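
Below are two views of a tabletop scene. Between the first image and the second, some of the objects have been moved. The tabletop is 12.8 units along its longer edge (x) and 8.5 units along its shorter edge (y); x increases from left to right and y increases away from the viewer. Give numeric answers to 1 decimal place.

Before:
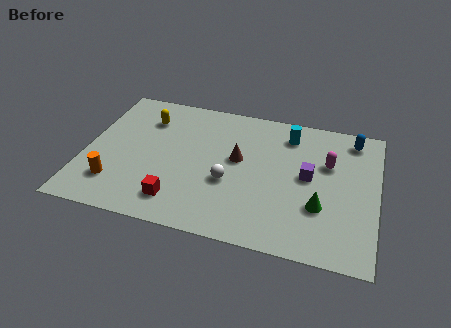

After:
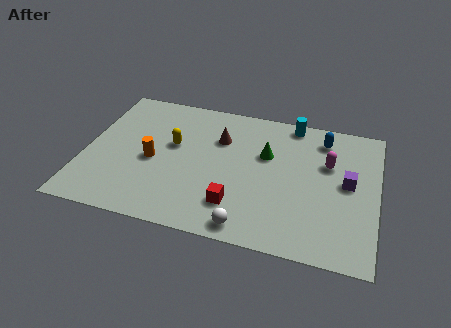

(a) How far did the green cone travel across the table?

3.6

The green cone moved from about (10.4, 2.8) to (7.9, 5.4), a distance of √(2.5² + 2.6²) ≈ 3.6.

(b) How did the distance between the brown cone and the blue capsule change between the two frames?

-0.9

Before: roughly 5.5 units apart; after: 4.6. That's 0.9 units closer together.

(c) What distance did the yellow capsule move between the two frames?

1.9

The yellow capsule moved from about (2.5, 6.4) to (3.8, 5.0), a distance of √(1.3² + 1.4²) ≈ 1.9.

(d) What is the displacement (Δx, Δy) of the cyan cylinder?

(0.1, 0.8)

The cyan cylinder started near (8.8, 6.9) and ended near (8.9, 7.7).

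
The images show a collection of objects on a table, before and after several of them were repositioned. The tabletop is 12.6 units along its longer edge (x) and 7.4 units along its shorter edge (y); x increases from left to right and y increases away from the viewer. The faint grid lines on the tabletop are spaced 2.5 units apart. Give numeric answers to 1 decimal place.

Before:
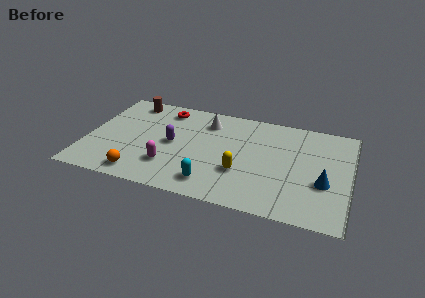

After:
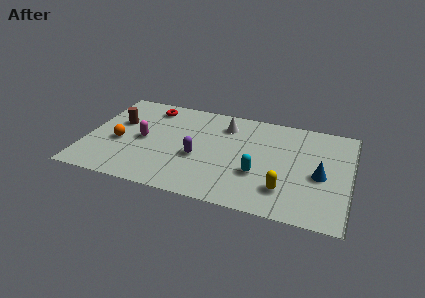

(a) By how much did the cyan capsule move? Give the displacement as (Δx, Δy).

(2.1, 1.3)

The cyan capsule was at about (6.2, 1.3) and moved to about (8.3, 2.6).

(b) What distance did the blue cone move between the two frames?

0.5

From (11.4, 2.8) to (11.2, 3.3), the blue cone covered √(0.2² + 0.5²) ≈ 0.5 units.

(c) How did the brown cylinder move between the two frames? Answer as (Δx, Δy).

(-0.4, -1.8)

From the two frames, the brown cylinder sits at roughly (1.8, 6.4) before and (1.4, 4.6) after.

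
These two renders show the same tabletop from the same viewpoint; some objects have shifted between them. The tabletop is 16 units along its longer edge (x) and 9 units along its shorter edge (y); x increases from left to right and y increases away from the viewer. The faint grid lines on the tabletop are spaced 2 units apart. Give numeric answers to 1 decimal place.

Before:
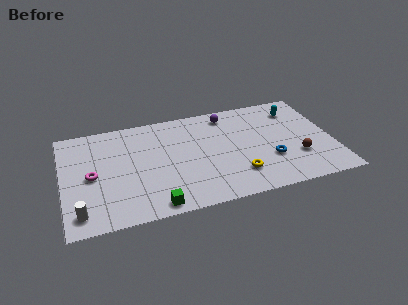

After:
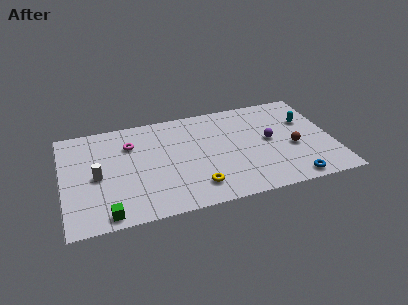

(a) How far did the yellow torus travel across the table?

2.5

The yellow torus moved from about (10.2, 2.2) to (7.7, 1.8), a distance of √(2.5² + 0.4²) ≈ 2.5.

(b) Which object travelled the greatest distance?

the purple sphere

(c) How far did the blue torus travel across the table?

2.4

The blue torus moved from about (12.2, 3.0) to (13.3, 0.9), a distance of √(1.1² + 2.1²) ≈ 2.4.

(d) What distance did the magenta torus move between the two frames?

3.3

The magenta torus moved from about (1.7, 4.3) to (4.1, 6.5), a distance of √(2.4² + 2.2²) ≈ 3.3.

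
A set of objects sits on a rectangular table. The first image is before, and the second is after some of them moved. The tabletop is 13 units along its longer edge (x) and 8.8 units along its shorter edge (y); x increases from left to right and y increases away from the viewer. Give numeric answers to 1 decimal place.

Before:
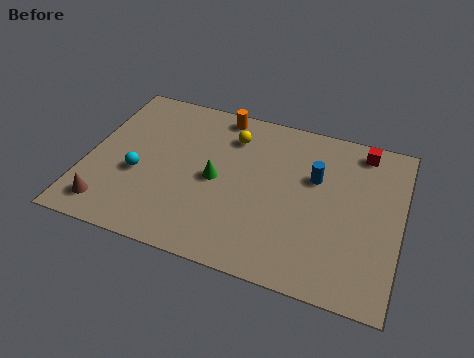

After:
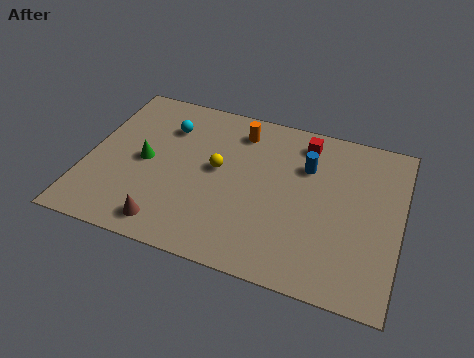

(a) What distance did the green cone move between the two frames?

3.0

From (5.4, 4.2) to (2.4, 4.3), the green cone covered √(3.0² + 0.1²) ≈ 3.0 units.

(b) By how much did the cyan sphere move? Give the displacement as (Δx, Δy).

(0.9, 3.0)

The cyan sphere started near (2.2, 3.5) and ended near (3.1, 6.5).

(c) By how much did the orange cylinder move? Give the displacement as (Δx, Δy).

(0.9, -0.7)

The orange cylinder was at about (5.2, 7.9) and moved to about (6.1, 7.2).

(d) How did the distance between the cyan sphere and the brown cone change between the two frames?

+3.0

Before: roughly 2.3 units apart; after: 5.3. That's 3.0 units further apart.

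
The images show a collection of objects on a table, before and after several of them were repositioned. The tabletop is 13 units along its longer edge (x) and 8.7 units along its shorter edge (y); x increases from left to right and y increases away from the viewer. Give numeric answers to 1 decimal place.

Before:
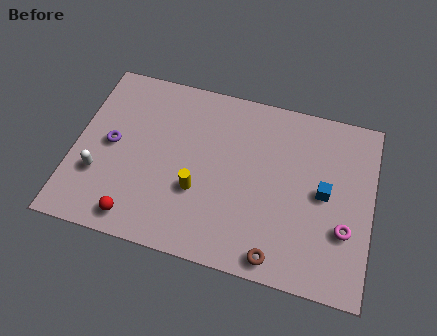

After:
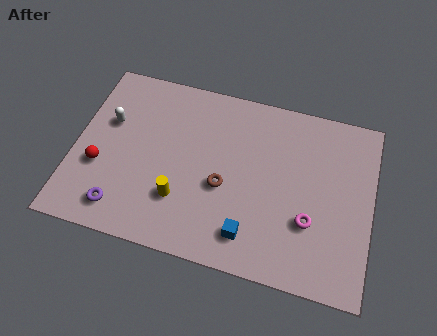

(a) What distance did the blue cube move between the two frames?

4.1

From (10.9, 4.4) to (7.9, 1.6), the blue cube covered √(3.0² + 2.8²) ≈ 4.1 units.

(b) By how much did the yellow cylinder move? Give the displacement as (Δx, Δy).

(-0.7, -0.6)

The yellow cylinder was at about (5.5, 3.1) and moved to about (4.8, 2.5).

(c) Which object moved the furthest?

the blue cube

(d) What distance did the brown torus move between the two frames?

3.7

The brown torus was near (9.1, 0.9) before and (6.6, 3.6) after, so it travelled √(2.5² + 2.7²) ≈ 3.7 units.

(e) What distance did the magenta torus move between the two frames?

1.5

From (11.9, 2.9) to (10.4, 2.9), the magenta torus covered √(1.5² + 0.0²) ≈ 1.5 units.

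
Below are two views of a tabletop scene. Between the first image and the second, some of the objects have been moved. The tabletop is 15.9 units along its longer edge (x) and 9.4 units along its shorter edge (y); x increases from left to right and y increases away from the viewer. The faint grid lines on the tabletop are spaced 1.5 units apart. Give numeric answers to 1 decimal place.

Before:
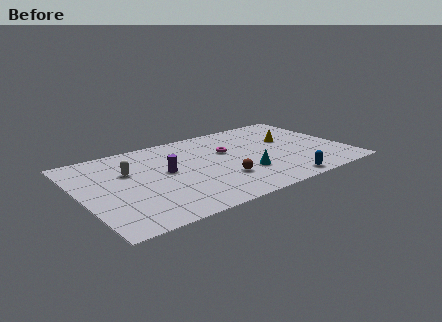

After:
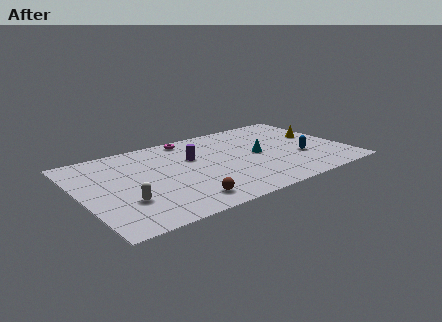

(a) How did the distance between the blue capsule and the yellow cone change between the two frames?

-2.3

Before: roughly 5.0 units apart; after: 2.7. That's 2.3 units closer together.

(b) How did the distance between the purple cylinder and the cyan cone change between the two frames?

-0.9

The distance was about 4.9 in the first image and 4.0 in the second, so they moved 0.9 units closer together.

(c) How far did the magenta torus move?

3.1

The magenta torus moved from about (9.0, 5.9) to (7.1, 8.4), a distance of √(1.9² + 2.5²) ≈ 3.1.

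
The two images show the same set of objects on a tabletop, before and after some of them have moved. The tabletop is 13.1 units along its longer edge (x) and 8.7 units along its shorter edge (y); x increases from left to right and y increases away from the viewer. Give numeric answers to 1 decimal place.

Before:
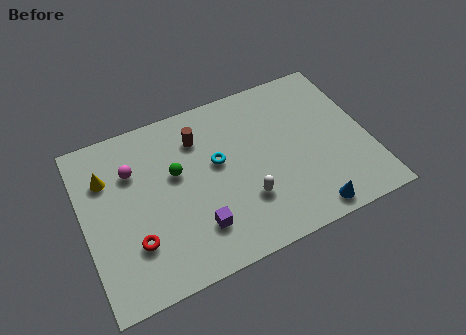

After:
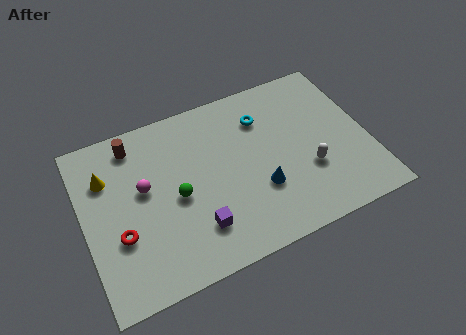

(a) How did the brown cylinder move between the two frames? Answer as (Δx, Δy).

(-2.9, 0.8)

The brown cylinder was at about (5.5, 6.6) and moved to about (2.6, 7.4).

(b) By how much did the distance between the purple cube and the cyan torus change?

+2.5

Before: roughly 3.2 units apart; after: 5.7. That's 2.5 units further apart.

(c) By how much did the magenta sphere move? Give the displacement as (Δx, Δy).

(0.4, -1.1)

The magenta sphere was at about (2.4, 6.1) and moved to about (2.8, 5.0).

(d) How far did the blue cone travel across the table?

2.8

The blue cone was near (9.9, 0.9) before and (7.9, 2.9) after, so it travelled √(2.0² + 2.0²) ≈ 2.8 units.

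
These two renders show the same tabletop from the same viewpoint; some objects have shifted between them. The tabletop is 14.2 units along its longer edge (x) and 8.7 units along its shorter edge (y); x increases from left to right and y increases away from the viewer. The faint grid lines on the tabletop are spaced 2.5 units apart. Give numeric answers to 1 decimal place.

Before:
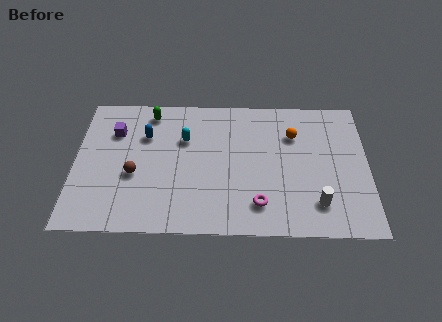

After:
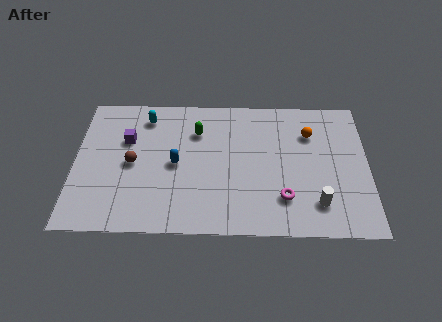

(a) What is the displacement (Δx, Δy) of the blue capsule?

(1.5, -1.8)

From the two frames, the blue capsule sits at roughly (3.4, 6.0) before and (4.9, 4.2) after.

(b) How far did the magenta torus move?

1.3

From (8.9, 1.8) to (10.1, 2.2), the magenta torus covered √(1.2² + 0.4²) ≈ 1.3 units.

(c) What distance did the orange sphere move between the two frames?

0.8

The orange sphere moved from about (10.6, 6.2) to (11.4, 6.3), a distance of √(0.8² + 0.1²) ≈ 0.8.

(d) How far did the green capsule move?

2.6

From (3.6, 7.5) to (5.9, 6.3), the green capsule covered √(2.3² + 1.2²) ≈ 2.6 units.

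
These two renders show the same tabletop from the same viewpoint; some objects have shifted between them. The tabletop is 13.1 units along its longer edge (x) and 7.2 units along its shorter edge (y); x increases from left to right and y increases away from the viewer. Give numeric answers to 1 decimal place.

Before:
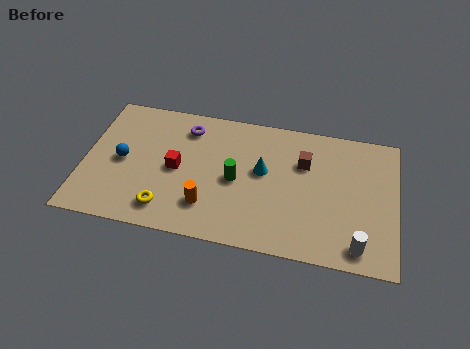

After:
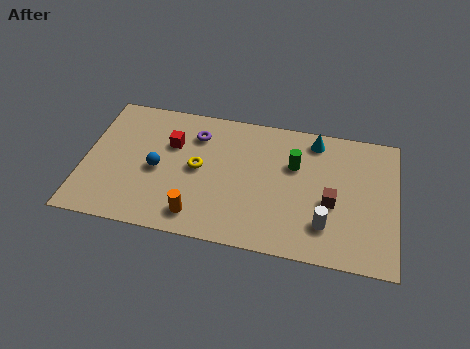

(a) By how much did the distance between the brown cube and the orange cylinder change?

+0.8

The distance was about 5.0 in the first image and 5.8 in the second, so they moved 0.8 units further apart.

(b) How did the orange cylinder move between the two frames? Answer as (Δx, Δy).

(-0.4, -0.6)

The orange cylinder started near (5.3, 1.8) and ended near (4.9, 1.2).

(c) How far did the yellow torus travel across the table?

2.7

The yellow torus moved from about (3.6, 1.3) to (4.8, 3.7), a distance of √(1.2² + 2.4²) ≈ 2.7.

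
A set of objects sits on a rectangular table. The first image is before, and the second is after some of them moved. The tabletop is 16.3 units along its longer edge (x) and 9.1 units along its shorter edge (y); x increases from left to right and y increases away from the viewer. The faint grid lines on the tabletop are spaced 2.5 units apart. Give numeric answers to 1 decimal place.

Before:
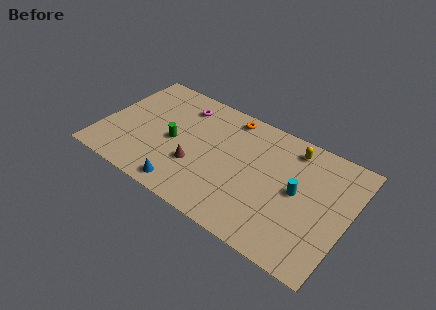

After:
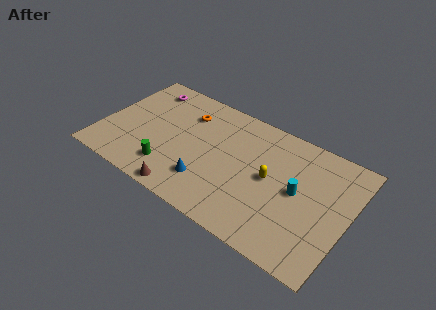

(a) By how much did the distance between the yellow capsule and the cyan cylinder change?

-1.3

Before: roughly 3.1 units apart; after: 1.8. That's 1.3 units closer together.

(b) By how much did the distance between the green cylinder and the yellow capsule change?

-1.3

Before: roughly 8.2 units apart; after: 6.9. That's 1.3 units closer together.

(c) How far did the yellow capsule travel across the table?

3.2

The yellow capsule moved from about (12.2, 7.7) to (11.2, 4.7), a distance of √(1.0² + 3.0²) ≈ 3.2.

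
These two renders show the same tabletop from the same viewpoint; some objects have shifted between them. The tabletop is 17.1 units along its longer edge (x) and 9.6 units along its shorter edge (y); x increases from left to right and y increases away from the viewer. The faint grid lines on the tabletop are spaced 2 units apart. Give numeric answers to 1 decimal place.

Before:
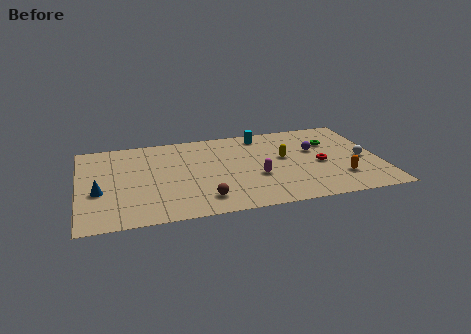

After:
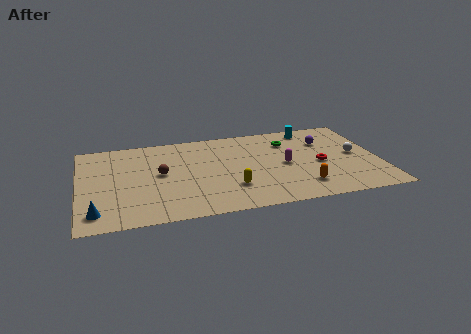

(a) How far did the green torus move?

2.5

From (14.5, 6.6) to (12.1, 7.2), the green torus covered √(2.4² + 0.6²) ≈ 2.5 units.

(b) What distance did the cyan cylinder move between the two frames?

2.9

The cyan cylinder moved from about (10.6, 8.3) to (13.5, 8.4), a distance of √(2.9² + 0.1²) ≈ 2.9.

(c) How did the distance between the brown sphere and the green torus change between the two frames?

-1.2

Before: roughly 9.0 units apart; after: 7.8. That's 1.2 units closer together.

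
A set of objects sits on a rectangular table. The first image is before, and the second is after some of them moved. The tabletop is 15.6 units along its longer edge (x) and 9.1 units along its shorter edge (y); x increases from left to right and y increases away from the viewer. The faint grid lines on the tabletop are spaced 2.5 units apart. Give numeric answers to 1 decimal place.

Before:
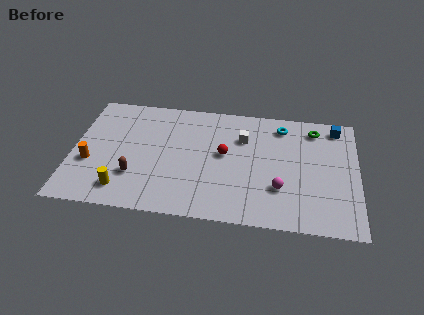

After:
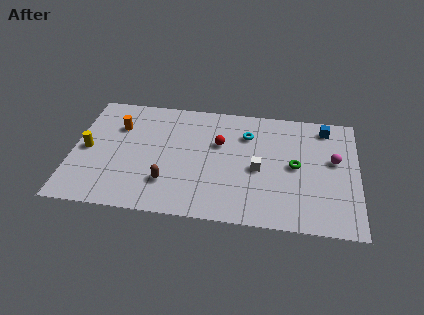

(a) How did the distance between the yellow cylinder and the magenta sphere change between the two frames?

+4.9

Before: roughly 8.6 units apart; after: 13.5. That's 4.9 units further apart.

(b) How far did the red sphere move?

0.9

The red sphere was near (8.3, 5.0) before and (8.0, 5.8) after, so it travelled √(0.3² + 0.8²) ≈ 0.9 units.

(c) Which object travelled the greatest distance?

the magenta sphere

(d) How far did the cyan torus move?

2.1

From (11.4, 7.6) to (9.5, 6.7), the cyan torus covered √(1.9² + 0.9²) ≈ 2.1 units.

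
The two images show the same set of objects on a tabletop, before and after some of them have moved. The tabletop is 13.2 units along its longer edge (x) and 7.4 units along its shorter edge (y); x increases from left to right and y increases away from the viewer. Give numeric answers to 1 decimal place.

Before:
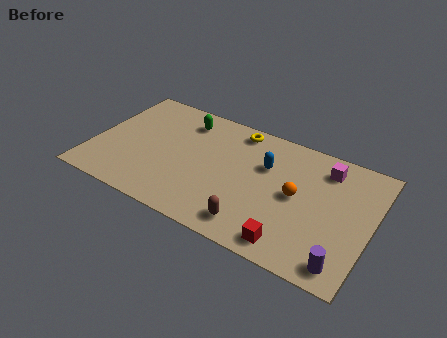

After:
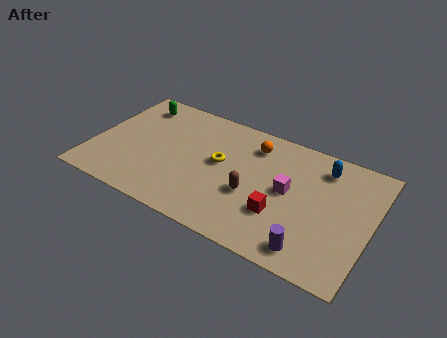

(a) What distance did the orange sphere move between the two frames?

3.1

From (9.7, 3.8) to (7.4, 5.9), the orange sphere covered √(2.3² + 2.1²) ≈ 3.1 units.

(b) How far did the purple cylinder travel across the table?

1.5

The purple cylinder moved from about (12.2, 1.0) to (10.7, 1.1), a distance of √(1.5² + 0.1²) ≈ 1.5.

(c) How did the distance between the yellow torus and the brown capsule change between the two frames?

-3.4

Before: roughly 5.5 units apart; after: 2.1. That's 3.4 units closer together.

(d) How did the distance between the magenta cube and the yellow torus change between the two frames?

-1.0

They were about 4.3 units apart before and 3.3 after — 1.0 units closer together.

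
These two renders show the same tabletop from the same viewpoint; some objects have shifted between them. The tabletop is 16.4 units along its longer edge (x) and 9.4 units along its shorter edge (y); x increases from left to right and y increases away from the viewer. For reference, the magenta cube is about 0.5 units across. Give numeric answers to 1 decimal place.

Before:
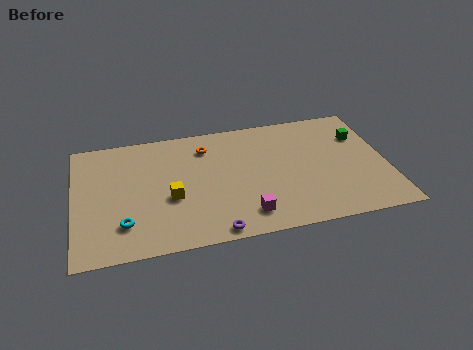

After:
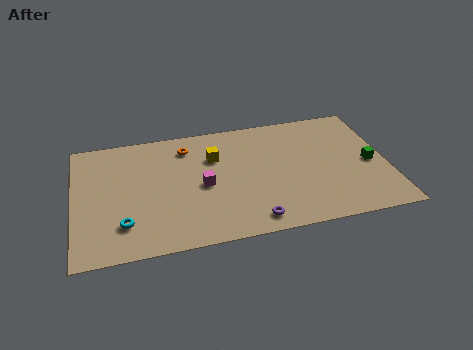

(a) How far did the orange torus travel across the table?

1.0

From (7.0, 7.4) to (6.0, 7.6), the orange torus covered √(1.0² + 0.2²) ≈ 1.0 units.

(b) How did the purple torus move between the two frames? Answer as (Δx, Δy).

(2.0, 0.4)

The purple torus started near (7.1, 0.8) and ended near (9.1, 1.2).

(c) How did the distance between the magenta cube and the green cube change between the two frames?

+0.7

Before: roughly 8.1 units apart; after: 8.8. That's 0.7 units further apart.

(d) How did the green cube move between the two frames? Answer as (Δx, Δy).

(0.3, -2.3)

From the two frames, the green cube sits at roughly (15.2, 6.6) before and (15.5, 4.3) after.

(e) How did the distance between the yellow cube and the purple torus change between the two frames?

+1.9

Before: roughly 3.7 units apart; after: 5.6. That's 1.9 units further apart.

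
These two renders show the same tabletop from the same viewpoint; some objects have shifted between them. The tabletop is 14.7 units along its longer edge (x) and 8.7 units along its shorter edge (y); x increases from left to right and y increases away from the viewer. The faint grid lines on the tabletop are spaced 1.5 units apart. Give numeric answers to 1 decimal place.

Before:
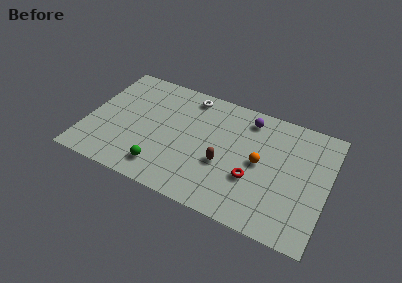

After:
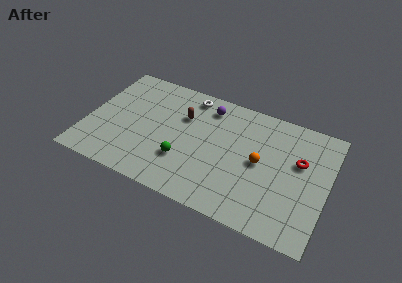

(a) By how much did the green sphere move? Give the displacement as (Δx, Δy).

(1.2, 1.1)

From the two frames, the green sphere sits at roughly (4.9, 1.6) before and (6.1, 2.7) after.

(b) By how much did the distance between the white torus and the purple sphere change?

-2.4

The distance was about 3.7 in the first image and 1.3 in the second, so they moved 2.4 units closer together.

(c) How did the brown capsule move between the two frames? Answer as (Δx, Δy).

(-2.8, 2.5)

The brown capsule was at about (8.5, 3.4) and moved to about (5.7, 5.9).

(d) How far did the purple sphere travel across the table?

2.5

The purple sphere was near (9.6, 7.3) before and (7.1, 7.2) after, so it travelled √(2.5² + 0.1²) ≈ 2.5 units.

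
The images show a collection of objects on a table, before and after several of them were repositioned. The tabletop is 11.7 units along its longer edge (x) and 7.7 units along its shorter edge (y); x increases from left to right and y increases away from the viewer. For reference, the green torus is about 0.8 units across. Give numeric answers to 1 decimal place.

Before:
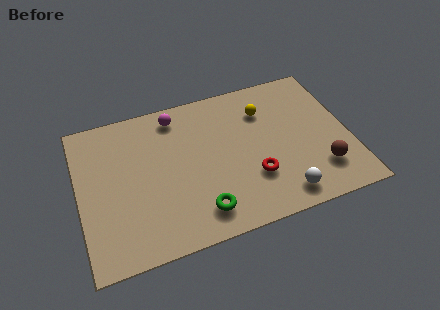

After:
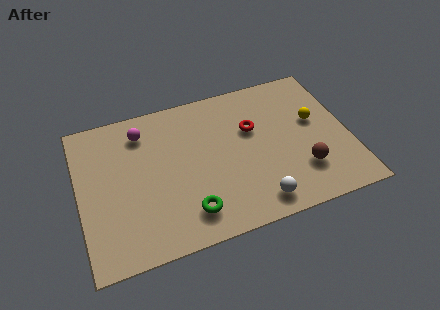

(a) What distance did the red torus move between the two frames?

2.5

The red torus was near (7.4, 2.4) before and (7.6, 4.9) after, so it travelled √(0.2² + 2.5²) ≈ 2.5 units.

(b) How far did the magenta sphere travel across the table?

1.6

From (4.4, 6.6) to (2.9, 6.2), the magenta sphere covered √(1.5² + 0.4²) ≈ 1.6 units.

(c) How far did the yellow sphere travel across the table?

2.4

From (8.2, 5.7) to (10.3, 4.5), the yellow sphere covered √(2.1² + 1.2²) ≈ 2.4 units.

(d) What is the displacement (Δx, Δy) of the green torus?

(-0.5, 0.1)

The green torus was at about (5.0, 1.4) and moved to about (4.5, 1.5).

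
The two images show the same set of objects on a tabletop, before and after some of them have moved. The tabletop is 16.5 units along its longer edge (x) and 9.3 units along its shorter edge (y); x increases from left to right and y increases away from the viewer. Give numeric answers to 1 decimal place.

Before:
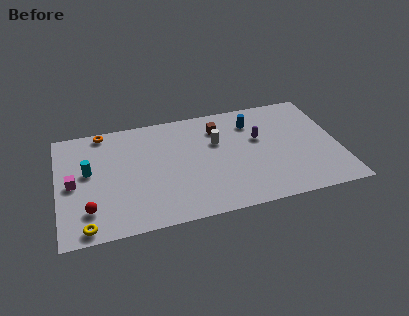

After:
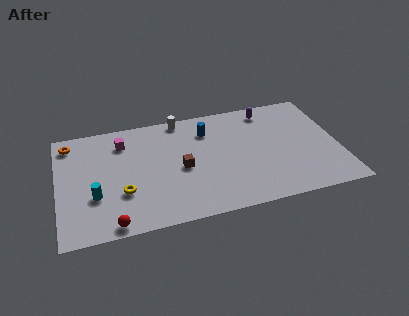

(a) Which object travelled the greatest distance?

the magenta cube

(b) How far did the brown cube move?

3.8

From (9.6, 7.2) to (7.2, 4.3), the brown cube covered √(2.4² + 2.9²) ≈ 3.8 units.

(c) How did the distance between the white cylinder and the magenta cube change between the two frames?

-4.9

The distance was about 8.6 in the first image and 3.7 in the second, so they moved 4.9 units closer together.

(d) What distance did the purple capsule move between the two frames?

2.4

The purple capsule moved from about (11.9, 5.7) to (12.6, 8.0), a distance of √(0.7² + 2.3²) ≈ 2.4.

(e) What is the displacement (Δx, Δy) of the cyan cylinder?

(0.3, -2.1)

The cyan cylinder was at about (1.8, 5.3) and moved to about (2.1, 3.2).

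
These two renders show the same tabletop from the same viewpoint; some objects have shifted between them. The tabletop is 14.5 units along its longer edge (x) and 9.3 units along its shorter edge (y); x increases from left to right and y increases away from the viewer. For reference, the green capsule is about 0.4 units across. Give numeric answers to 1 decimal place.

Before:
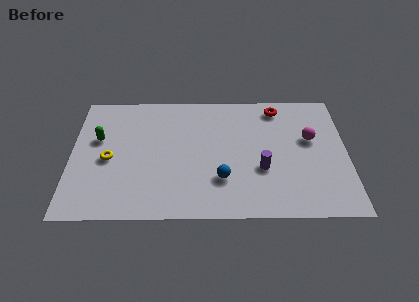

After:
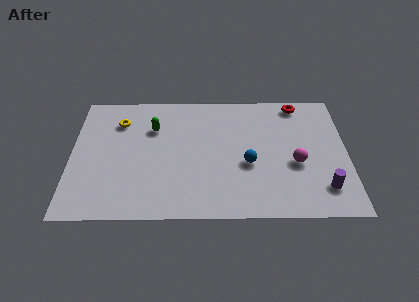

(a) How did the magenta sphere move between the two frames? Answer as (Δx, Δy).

(-0.8, -1.8)

The magenta sphere was at about (12.6, 5.6) and moved to about (11.8, 3.8).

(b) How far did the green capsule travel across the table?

3.0

The green capsule was near (1.4, 5.7) before and (4.3, 6.5) after, so it travelled √(2.9² + 0.8²) ≈ 3.0 units.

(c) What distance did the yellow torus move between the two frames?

2.8

From (2.0, 4.2) to (2.5, 7.0), the yellow torus covered √(0.5² + 2.8²) ≈ 2.8 units.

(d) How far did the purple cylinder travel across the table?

3.5

The purple cylinder was near (10.0, 3.4) before and (13.2, 2.0) after, so it travelled √(3.2² + 1.4²) ≈ 3.5 units.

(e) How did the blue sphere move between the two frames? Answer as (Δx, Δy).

(1.4, 1.1)

From the two frames, the blue sphere sits at roughly (7.9, 2.7) before and (9.3, 3.8) after.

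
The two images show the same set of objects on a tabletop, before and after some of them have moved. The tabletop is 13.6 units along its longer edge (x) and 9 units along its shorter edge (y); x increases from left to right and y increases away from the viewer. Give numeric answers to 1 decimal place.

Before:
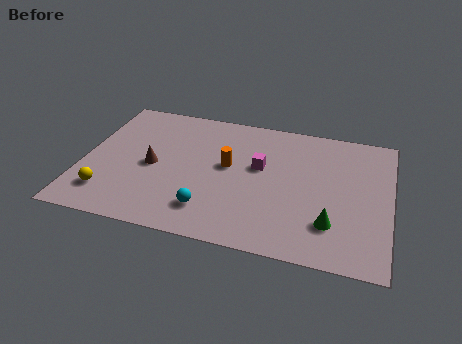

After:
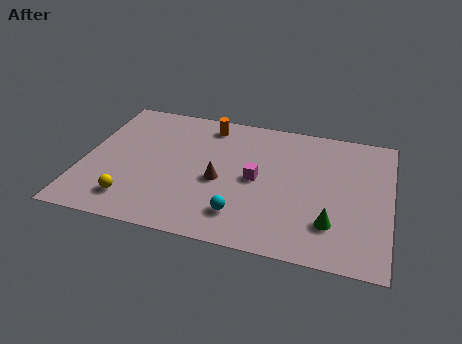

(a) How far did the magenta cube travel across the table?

0.9

The magenta cube moved from about (7.8, 5.3) to (7.7, 4.4), a distance of √(0.1² + 0.9²) ≈ 0.9.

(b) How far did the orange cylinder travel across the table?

2.9

The orange cylinder moved from about (6.4, 5.0) to (5.3, 7.7), a distance of √(1.1² + 2.7²) ≈ 2.9.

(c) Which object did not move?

the green cone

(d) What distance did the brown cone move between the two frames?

3.0

The brown cone moved from about (3.1, 4.2) to (6.1, 3.9), a distance of √(3.0² + 0.3²) ≈ 3.0.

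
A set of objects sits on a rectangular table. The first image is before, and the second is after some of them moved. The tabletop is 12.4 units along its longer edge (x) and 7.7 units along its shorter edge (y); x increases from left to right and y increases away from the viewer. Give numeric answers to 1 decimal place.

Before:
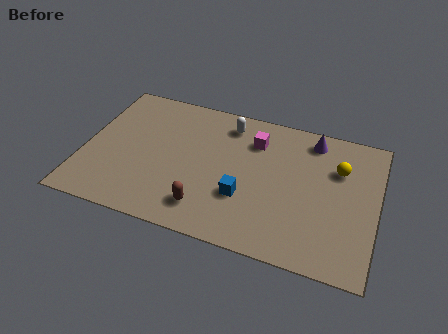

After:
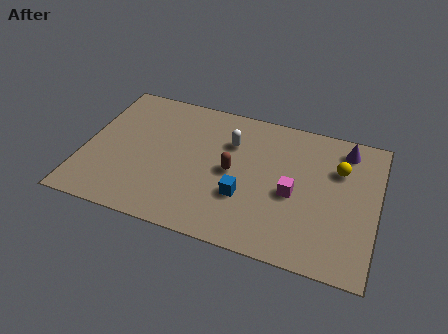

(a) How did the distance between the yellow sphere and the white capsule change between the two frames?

-0.3

Before: roughly 4.9 units apart; after: 4.6. That's 0.3 units closer together.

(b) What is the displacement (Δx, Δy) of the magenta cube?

(1.8, -2.4)

From the two frames, the magenta cube sits at roughly (7.1, 5.8) before and (8.9, 3.4) after.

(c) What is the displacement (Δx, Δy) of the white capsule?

(0.2, -1.0)

The white capsule started near (5.9, 6.4) and ended near (6.1, 5.4).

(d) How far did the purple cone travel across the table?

1.4

From (9.5, 6.6) to (10.9, 6.5), the purple cone covered √(1.4² + 0.1²) ≈ 1.4 units.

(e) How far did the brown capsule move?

2.5

The brown capsule moved from about (5.4, 1.5) to (6.3, 3.8), a distance of √(0.9² + 2.3²) ≈ 2.5.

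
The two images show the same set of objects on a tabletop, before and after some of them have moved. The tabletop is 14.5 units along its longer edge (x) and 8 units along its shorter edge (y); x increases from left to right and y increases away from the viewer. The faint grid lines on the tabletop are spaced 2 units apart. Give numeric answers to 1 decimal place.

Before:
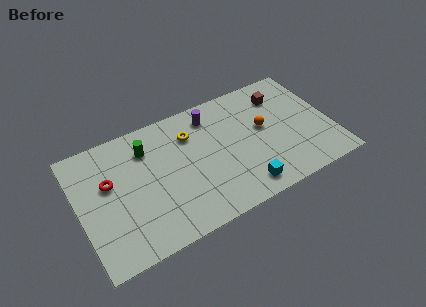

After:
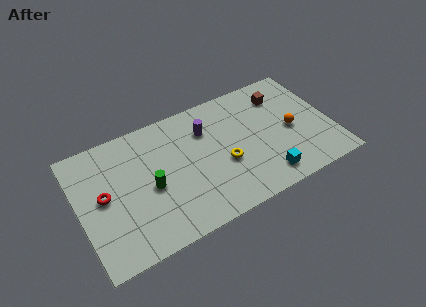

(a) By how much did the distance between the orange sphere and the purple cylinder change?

+1.6

They were about 3.5 units apart before and 5.1 after — 1.6 units further apart.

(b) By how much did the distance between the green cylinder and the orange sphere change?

+1.4

The distance was about 6.8 in the first image and 8.2 in the second, so they moved 1.4 units further apart.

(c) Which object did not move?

the brown cube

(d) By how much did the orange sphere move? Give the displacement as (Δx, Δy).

(1.5, -0.8)

From the two frames, the orange sphere sits at roughly (10.7, 4.5) before and (12.2, 3.7) after.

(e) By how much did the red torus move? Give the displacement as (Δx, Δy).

(-0.4, -0.7)

From the two frames, the red torus sits at roughly (1.8, 4.9) before and (1.4, 4.2) after.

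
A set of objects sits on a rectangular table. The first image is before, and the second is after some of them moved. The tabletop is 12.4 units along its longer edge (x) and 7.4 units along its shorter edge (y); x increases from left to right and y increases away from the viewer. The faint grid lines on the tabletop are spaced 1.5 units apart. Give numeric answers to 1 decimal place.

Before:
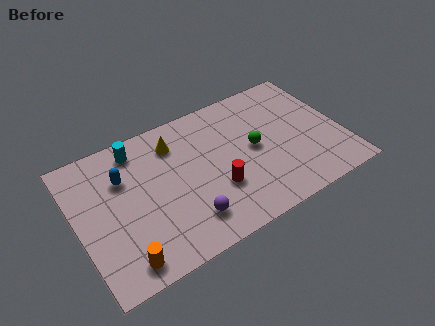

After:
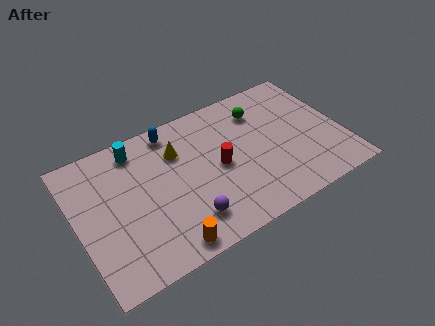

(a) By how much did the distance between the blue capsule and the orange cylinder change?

+1.7

The distance was about 4.1 in the first image and 5.8 in the second, so they moved 1.7 units further apart.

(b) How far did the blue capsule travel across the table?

2.9

From (2.3, 5.1) to (4.8, 6.5), the blue capsule covered √(2.5² + 1.4²) ≈ 2.9 units.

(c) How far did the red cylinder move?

1.1

The red cylinder moved from about (6.3, 2.5) to (6.6, 3.6), a distance of √(0.3² + 1.1²) ≈ 1.1.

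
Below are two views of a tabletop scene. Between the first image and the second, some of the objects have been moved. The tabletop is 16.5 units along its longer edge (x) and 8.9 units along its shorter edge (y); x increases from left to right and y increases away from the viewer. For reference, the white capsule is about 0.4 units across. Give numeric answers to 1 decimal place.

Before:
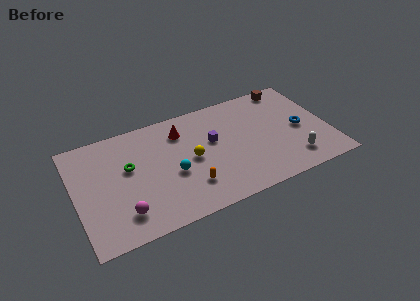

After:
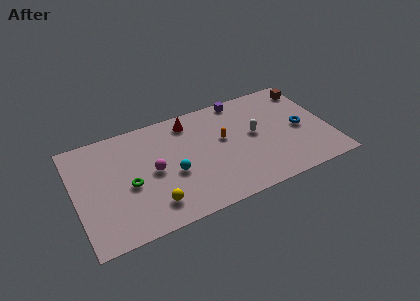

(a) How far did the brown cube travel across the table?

1.4

From (14.4, 8.0) to (15.7, 7.4), the brown cube covered √(1.3² + 0.6²) ≈ 1.4 units.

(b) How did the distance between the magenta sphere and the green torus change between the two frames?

-1.8

The distance was about 3.5 in the first image and 1.7 in the second, so they moved 1.8 units closer together.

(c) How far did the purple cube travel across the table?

3.6

The purple cube was near (9.0, 5.3) before and (11.2, 8.1) after, so it travelled √(2.2² + 2.8²) ≈ 3.6 units.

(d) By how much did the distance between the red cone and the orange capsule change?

-1.6

They were about 4.6 units apart before and 3.0 after — 1.6 units closer together.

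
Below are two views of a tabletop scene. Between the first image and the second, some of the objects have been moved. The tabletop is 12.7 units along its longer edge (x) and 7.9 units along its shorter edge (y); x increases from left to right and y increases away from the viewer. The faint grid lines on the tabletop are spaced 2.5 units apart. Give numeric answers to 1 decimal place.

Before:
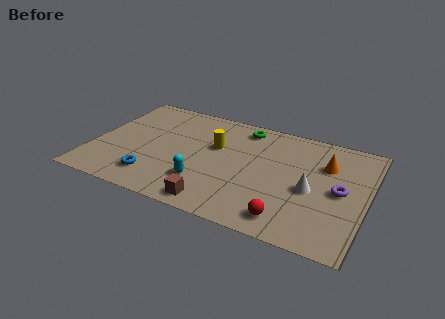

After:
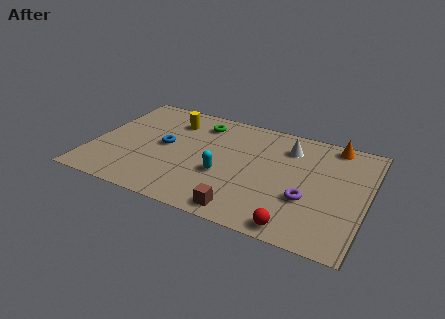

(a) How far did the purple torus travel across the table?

1.8

The purple torus was near (11.5, 3.9) before and (10.1, 2.8) after, so it travelled √(1.4² + 1.1²) ≈ 1.8 units.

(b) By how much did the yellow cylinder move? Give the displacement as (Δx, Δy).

(-2.2, 1.2)

The yellow cylinder started near (5.6, 4.9) and ended near (3.4, 6.1).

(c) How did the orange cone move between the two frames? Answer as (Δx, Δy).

(0.2, 1.6)

The orange cone started near (10.7, 5.5) and ended near (10.9, 7.1).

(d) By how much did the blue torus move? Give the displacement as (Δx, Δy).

(0.2, 2.5)

The blue torus started near (3.1, 1.6) and ended near (3.3, 4.1).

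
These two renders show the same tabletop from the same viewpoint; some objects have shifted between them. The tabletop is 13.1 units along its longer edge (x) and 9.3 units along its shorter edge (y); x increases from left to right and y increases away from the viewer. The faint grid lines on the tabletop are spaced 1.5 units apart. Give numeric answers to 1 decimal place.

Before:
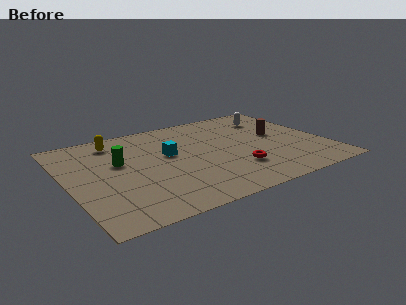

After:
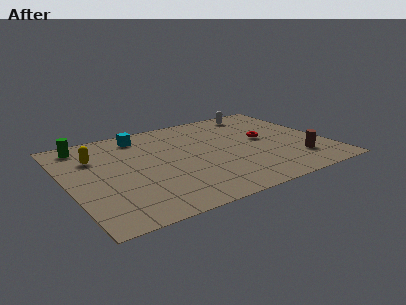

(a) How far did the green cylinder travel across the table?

2.9

The green cylinder was near (2.7, 5.6) before and (1.2, 8.1) after, so it travelled √(1.5² + 2.5²) ≈ 2.9 units.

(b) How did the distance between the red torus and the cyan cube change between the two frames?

+2.6

Before: roughly 4.1 units apart; after: 6.7. That's 2.6 units further apart.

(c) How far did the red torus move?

3.1

The red torus moved from about (8.2, 2.6) to (10.1, 5.0), a distance of √(1.9² + 2.4²) ≈ 3.1.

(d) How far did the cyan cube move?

2.7

The cyan cube was near (5.2, 5.4) before and (4.1, 7.9) after, so it travelled √(1.1² + 2.5²) ≈ 2.7 units.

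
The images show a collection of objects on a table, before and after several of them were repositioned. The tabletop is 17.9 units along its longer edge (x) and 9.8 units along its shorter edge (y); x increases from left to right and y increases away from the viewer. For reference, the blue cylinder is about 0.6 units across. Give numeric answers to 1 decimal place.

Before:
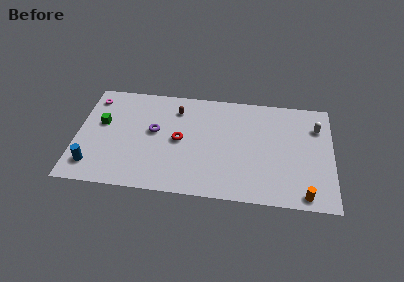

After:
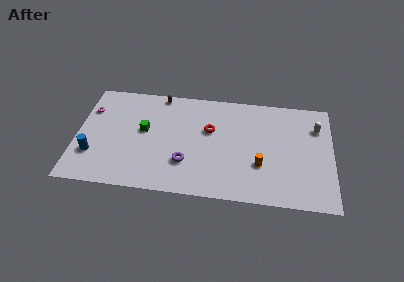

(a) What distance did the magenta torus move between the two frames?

1.1

The magenta torus moved from about (1.0, 8.1) to (0.8, 7.0), a distance of √(0.2² + 1.1²) ≈ 1.1.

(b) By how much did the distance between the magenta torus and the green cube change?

+1.8

Before: roughly 2.4 units apart; after: 4.2. That's 1.8 units further apart.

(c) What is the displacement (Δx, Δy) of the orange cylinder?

(-3.1, 2.3)

The orange cylinder started near (16.0, 1.0) and ended near (12.9, 3.3).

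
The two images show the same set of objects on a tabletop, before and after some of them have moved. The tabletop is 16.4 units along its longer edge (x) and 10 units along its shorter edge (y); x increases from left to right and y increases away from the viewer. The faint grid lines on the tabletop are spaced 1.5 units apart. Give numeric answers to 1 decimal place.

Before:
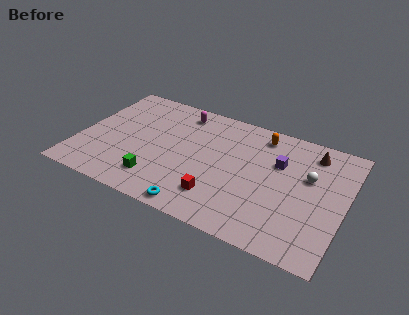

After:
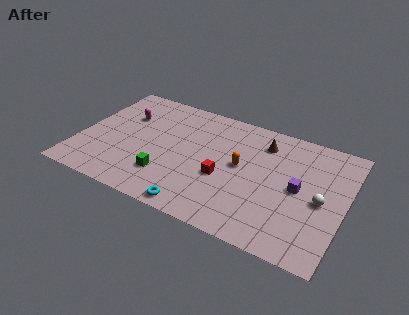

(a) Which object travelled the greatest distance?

the magenta capsule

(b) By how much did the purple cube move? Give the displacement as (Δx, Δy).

(1.4, -1.6)

The purple cube started near (12.2, 6.6) and ended near (13.6, 5.0).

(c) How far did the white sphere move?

1.8

The white sphere was near (14.1, 6.2) before and (15.0, 4.6) after, so it travelled √(0.9² + 1.6²) ≈ 1.8 units.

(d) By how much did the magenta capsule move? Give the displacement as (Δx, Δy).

(-3.3, -1.7)

From the two frames, the magenta capsule sits at roughly (5.8, 8.5) before and (2.5, 6.8) after.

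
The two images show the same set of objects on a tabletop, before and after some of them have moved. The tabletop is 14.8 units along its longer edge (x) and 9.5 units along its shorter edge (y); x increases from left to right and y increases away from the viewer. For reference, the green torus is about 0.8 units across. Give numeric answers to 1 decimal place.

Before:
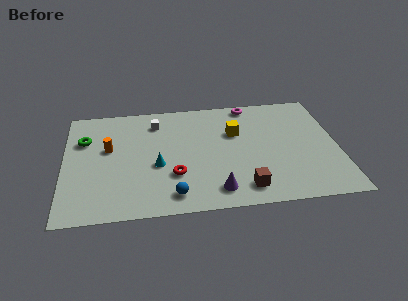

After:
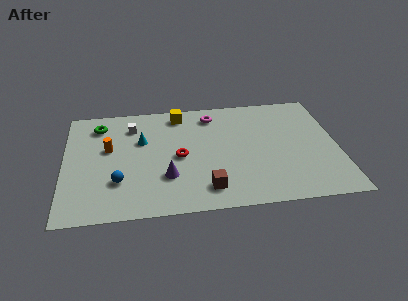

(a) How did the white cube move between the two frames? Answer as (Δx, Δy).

(-1.3, -0.2)

From the two frames, the white cube sits at roughly (5.0, 7.6) before and (3.7, 7.4) after.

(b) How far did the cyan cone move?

2.3

The cyan cone moved from about (5.0, 3.9) to (4.2, 6.1), a distance of √(0.8² + 2.2²) ≈ 2.3.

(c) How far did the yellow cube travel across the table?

3.6

The yellow cube moved from about (9.3, 6.2) to (6.3, 8.2), a distance of √(3.0² + 2.0²) ≈ 3.6.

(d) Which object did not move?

the orange cylinder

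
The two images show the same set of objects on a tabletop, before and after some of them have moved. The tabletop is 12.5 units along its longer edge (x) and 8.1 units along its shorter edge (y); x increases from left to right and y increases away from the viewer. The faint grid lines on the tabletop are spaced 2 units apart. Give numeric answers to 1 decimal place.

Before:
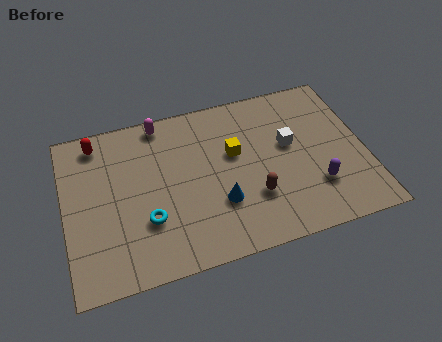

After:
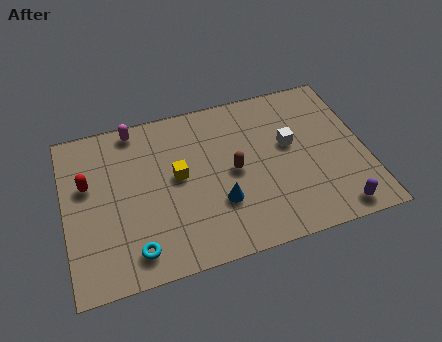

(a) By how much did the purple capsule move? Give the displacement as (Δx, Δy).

(0.7, -1.4)

From the two frames, the purple capsule sits at roughly (10.3, 2.3) before and (11.0, 0.9) after.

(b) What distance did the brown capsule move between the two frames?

1.7

From (7.7, 2.5) to (7.0, 4.0), the brown capsule covered √(0.7² + 1.5²) ≈ 1.7 units.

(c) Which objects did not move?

the blue cone and the white cube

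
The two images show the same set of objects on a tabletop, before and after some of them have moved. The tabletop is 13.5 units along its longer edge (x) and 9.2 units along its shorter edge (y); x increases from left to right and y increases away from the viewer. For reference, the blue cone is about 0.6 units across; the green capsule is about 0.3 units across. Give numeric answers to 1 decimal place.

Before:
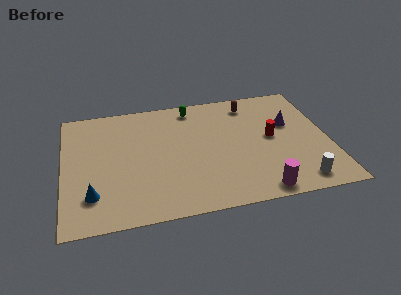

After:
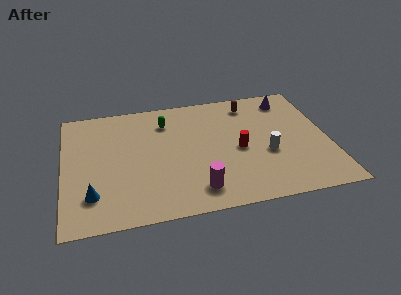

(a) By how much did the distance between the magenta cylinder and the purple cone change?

+2.8

The distance was about 5.2 in the first image and 8.0 in the second, so they moved 2.8 units further apart.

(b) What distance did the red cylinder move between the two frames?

1.8

From (10.6, 4.8) to (8.9, 4.2), the red cylinder covered √(1.7² + 0.6²) ≈ 1.8 units.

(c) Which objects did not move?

the blue cone and the brown capsule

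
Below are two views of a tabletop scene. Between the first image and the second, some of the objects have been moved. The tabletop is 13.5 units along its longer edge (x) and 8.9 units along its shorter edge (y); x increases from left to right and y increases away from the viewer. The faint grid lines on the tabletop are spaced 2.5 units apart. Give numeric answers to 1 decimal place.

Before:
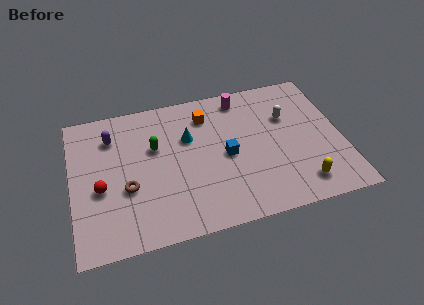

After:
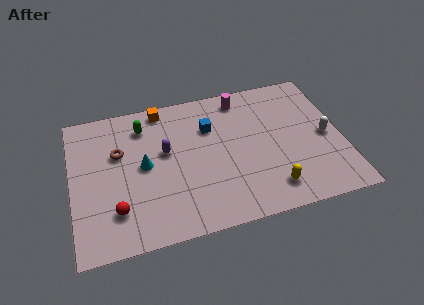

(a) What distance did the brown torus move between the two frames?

2.3

The brown torus moved from about (2.7, 3.4) to (2.4, 5.7), a distance of √(0.3² + 2.3²) ≈ 2.3.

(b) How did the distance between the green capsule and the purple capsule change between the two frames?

-0.3

The distance was about 2.4 in the first image and 2.1 in the second, so they moved 0.3 units closer together.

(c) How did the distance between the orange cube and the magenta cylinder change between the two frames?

+2.1

Before: roughly 1.9 units apart; after: 4.0. That's 2.1 units further apart.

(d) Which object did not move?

the magenta cylinder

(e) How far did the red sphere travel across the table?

1.7

The red sphere moved from about (1.4, 3.7) to (2.1, 2.2), a distance of √(0.7² + 1.5²) ≈ 1.7.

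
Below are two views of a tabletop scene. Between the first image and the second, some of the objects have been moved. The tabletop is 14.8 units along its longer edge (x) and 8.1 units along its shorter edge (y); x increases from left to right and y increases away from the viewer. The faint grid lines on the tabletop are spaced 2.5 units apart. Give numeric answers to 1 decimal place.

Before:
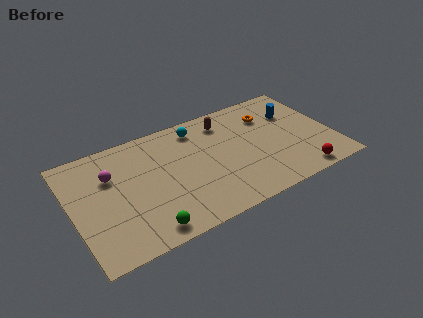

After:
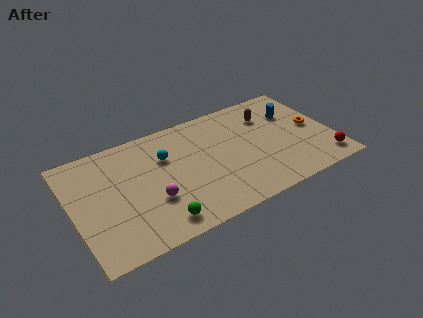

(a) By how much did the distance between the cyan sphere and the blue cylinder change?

+1.9

The distance was about 5.6 in the first image and 7.5 in the second, so they moved 1.9 units further apart.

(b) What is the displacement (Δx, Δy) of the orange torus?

(2.3, -1.9)

The orange torus started near (11.5, 6.0) and ended near (13.8, 4.1).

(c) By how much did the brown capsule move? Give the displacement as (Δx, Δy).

(2.5, -0.6)

From the two frames, the brown capsule sits at roughly (9.0, 6.6) before and (11.5, 6.0) after.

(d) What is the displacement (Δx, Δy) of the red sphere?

(1.5, 0.4)

From the two frames, the red sphere sits at roughly (12.5, 0.9) before and (14.0, 1.3) after.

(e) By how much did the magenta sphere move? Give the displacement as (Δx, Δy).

(2.0, -2.7)

The magenta sphere was at about (2.3, 5.5) and moved to about (4.3, 2.8).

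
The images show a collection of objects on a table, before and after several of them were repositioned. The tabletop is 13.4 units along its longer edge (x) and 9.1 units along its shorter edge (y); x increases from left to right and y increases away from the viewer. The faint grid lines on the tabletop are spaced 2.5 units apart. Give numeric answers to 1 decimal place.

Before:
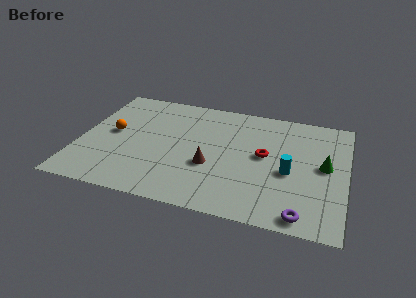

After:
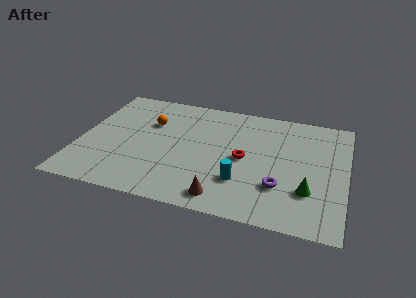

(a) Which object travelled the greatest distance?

the cyan cylinder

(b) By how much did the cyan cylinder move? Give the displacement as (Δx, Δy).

(-2.3, -1.3)

The cyan cylinder started near (10.6, 3.9) and ended near (8.3, 2.6).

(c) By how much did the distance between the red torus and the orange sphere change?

-2.5

They were about 7.7 units apart before and 5.2 after — 2.5 units closer together.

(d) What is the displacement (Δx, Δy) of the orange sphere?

(1.8, 1.3)

From the two frames, the orange sphere sits at roughly (1.6, 4.8) before and (3.4, 6.1) after.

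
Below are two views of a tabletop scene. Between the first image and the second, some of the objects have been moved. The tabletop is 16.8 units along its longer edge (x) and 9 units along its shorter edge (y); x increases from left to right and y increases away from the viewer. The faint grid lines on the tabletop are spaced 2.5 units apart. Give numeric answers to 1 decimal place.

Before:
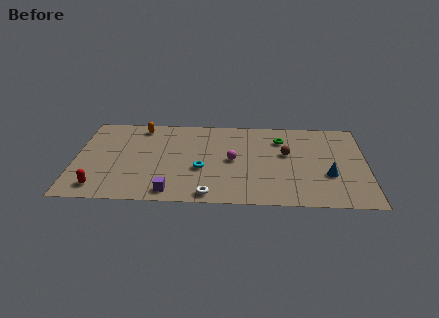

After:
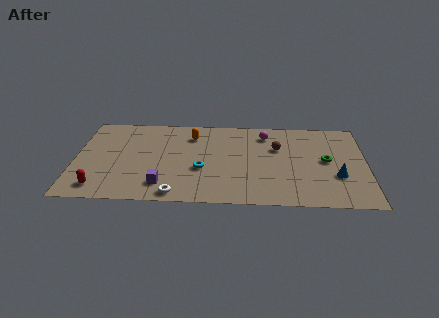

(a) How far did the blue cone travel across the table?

0.5

The blue cone was near (14.6, 3.2) before and (15.1, 3.1) after, so it travelled √(0.5² + 0.1²) ≈ 0.5 units.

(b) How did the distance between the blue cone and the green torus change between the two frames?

-2.8

They were about 4.5 units apart before and 1.7 after — 2.8 units closer together.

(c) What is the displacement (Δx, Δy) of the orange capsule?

(3.0, -0.8)

The orange capsule was at about (3.7, 7.8) and moved to about (6.7, 7.0).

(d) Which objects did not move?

the cyan torus and the red capsule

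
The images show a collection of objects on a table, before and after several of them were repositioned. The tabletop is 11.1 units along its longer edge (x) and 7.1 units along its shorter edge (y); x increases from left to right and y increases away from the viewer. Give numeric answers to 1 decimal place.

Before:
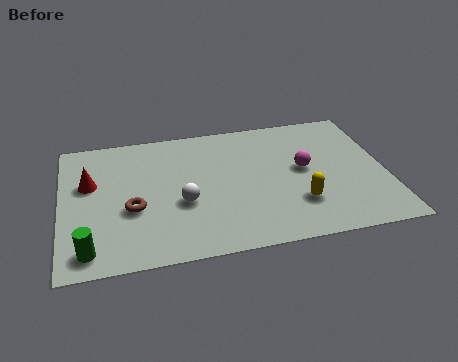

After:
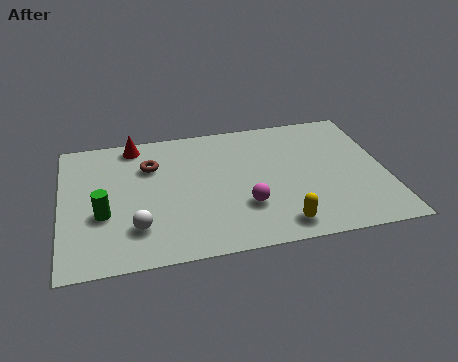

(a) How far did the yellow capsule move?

1.2

The yellow capsule moved from about (8.0, 2.0) to (7.3, 1.0), a distance of √(0.7² + 1.0²) ≈ 1.2.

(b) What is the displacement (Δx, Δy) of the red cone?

(1.6, 1.9)

The red cone started near (1.0, 4.4) and ended near (2.6, 6.3).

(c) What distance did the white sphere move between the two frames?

1.9

The white sphere moved from about (4.1, 2.8) to (2.5, 1.8), a distance of √(1.6² + 1.0²) ≈ 1.9.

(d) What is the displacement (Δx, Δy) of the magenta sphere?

(-2.1, -1.6)

The magenta sphere started near (8.3, 3.8) and ended near (6.2, 2.2).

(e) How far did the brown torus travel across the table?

2.3

From (2.4, 2.8) to (3.1, 5.0), the brown torus covered √(0.7² + 2.2²) ≈ 2.3 units.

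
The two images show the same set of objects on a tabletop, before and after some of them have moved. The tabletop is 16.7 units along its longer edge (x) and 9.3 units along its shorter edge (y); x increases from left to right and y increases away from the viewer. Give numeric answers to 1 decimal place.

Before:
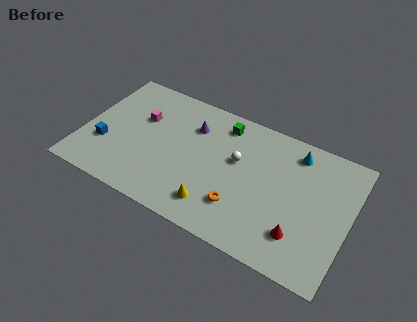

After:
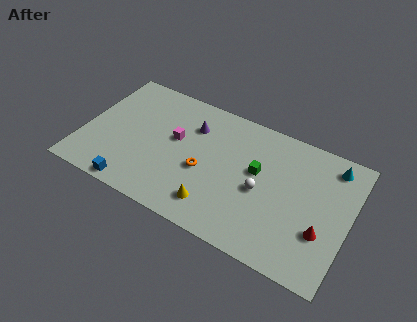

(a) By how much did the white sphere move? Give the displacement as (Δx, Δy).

(1.7, -1.4)

The white sphere started near (9.6, 5.6) and ended near (11.3, 4.2).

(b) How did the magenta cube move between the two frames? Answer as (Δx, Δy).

(2.3, -0.6)

The magenta cube started near (3.4, 6.0) and ended near (5.7, 5.4).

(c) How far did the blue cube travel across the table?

3.2

The blue cube was near (1.5, 3.1) before and (3.7, 0.8) after, so it travelled √(2.2² + 2.3²) ≈ 3.2 units.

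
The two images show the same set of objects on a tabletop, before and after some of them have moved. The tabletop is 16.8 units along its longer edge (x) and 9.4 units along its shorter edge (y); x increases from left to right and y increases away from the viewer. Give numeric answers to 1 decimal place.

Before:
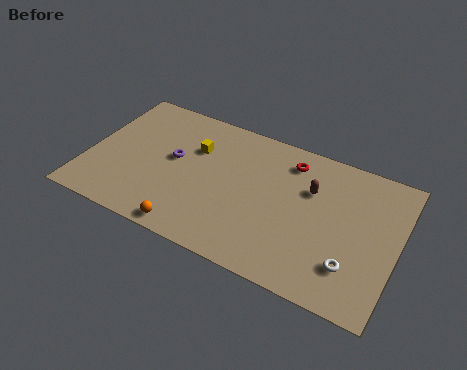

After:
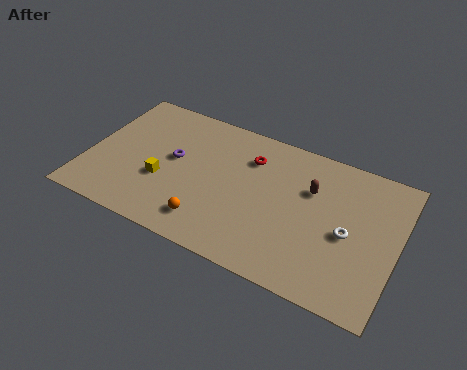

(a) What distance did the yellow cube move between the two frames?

3.2

The yellow cube was near (5.6, 6.4) before and (4.2, 3.5) after, so it travelled √(1.4² + 2.9²) ≈ 3.2 units.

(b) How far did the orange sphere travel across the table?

1.3

The orange sphere was near (6.1, 0.9) before and (7.0, 1.8) after, so it travelled √(0.9² + 0.9²) ≈ 1.3 units.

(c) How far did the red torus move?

2.2

The red torus moved from about (10.7, 7.7) to (8.6, 7.0), a distance of √(2.1² + 0.7²) ≈ 2.2.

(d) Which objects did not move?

the brown capsule and the purple torus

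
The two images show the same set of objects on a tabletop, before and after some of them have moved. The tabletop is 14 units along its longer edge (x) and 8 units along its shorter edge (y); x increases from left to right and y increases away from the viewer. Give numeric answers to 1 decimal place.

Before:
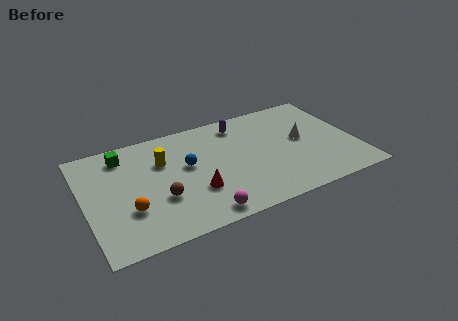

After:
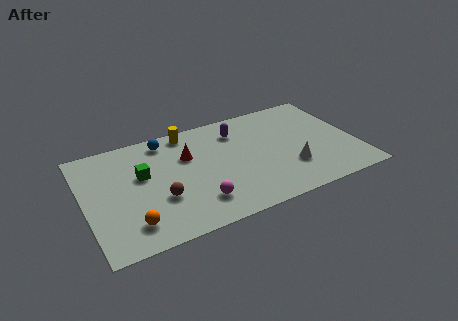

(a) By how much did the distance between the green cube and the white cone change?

-1.6

They were about 9.4 units apart before and 7.8 after — 1.6 units closer together.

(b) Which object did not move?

the brown sphere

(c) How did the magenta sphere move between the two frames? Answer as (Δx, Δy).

(-0.1, 0.9)

The magenta sphere was at about (5.6, 0.9) and moved to about (5.5, 1.8).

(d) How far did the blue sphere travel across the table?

2.5

The blue sphere was near (5.3, 4.6) before and (4.4, 6.9) after, so it travelled √(0.9² + 2.3²) ≈ 2.5 units.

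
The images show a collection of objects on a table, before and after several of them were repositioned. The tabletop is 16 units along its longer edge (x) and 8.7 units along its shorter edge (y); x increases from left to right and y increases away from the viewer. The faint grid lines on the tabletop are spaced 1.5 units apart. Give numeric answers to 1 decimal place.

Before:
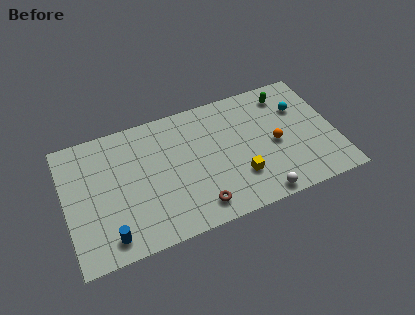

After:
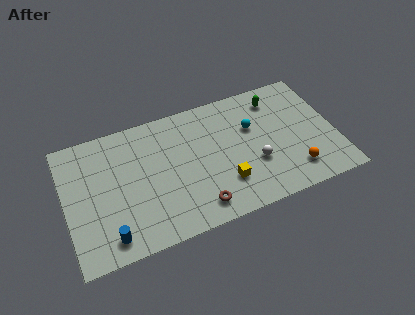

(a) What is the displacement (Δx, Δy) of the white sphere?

(0.0, 2.3)

The white sphere was at about (11.1, 0.8) and moved to about (11.1, 3.1).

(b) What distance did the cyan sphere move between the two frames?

2.9

The cyan sphere moved from about (14.1, 6.0) to (11.2, 5.6), a distance of √(2.9² + 0.4²) ≈ 2.9.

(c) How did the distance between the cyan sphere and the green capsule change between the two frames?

+0.8

Before: roughly 1.4 units apart; after: 2.2. That's 0.8 units further apart.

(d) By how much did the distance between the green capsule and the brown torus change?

-0.5

They were about 8.3 units apart before and 7.8 after — 0.5 units closer together.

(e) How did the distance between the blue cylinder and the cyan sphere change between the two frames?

-2.8

The distance was about 12.7 in the first image and 9.9 in the second, so they moved 2.8 units closer together.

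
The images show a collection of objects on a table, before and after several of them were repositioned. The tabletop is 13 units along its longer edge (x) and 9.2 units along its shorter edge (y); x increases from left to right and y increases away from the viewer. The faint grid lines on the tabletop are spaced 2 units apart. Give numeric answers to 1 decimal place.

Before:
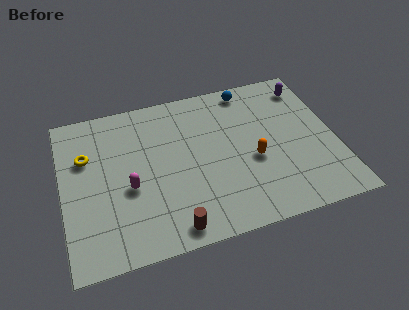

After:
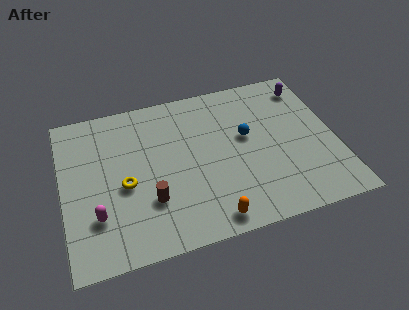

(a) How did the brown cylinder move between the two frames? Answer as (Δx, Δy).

(-0.9, 1.8)

The brown cylinder was at about (4.9, 1.0) and moved to about (4.0, 2.8).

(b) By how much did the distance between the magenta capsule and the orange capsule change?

-0.5

Before: roughly 5.9 units apart; after: 5.4. That's 0.5 units closer together.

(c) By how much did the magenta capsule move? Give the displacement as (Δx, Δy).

(-1.6, -1.2)

The magenta capsule was at about (3.1, 3.8) and moved to about (1.5, 2.6).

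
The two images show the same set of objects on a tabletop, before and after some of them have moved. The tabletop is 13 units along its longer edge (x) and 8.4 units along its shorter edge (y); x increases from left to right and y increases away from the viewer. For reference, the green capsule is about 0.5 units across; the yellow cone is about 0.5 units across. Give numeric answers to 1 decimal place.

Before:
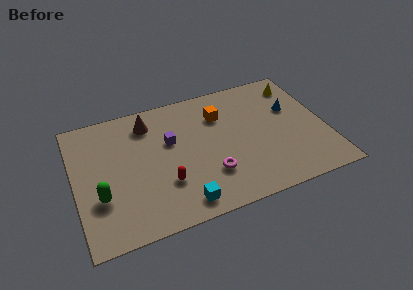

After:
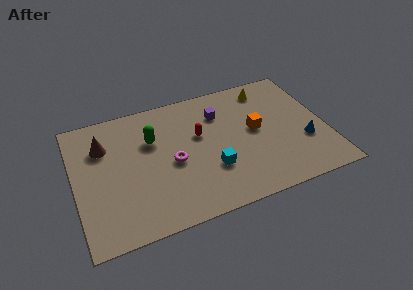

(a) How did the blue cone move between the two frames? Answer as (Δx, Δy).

(0.4, -2.4)

From the two frames, the blue cone sits at roughly (11.4, 5.3) before and (11.8, 2.9) after.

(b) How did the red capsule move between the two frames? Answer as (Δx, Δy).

(2.0, 2.5)

From the two frames, the red capsule sits at roughly (4.5, 2.6) before and (6.5, 5.1) after.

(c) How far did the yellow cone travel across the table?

1.6

From (11.9, 6.9) to (10.3, 7.1), the yellow cone covered √(1.6² + 0.2²) ≈ 1.6 units.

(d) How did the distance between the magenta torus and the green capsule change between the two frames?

-3.6

The distance was about 5.6 in the first image and 2.0 in the second, so they moved 3.6 units closer together.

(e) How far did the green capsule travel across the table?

4.0

The green capsule moved from about (1.2, 2.8) to (4.1, 5.6), a distance of √(2.9² + 2.8²) ≈ 4.0.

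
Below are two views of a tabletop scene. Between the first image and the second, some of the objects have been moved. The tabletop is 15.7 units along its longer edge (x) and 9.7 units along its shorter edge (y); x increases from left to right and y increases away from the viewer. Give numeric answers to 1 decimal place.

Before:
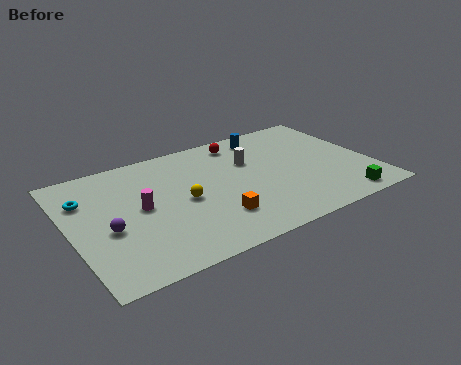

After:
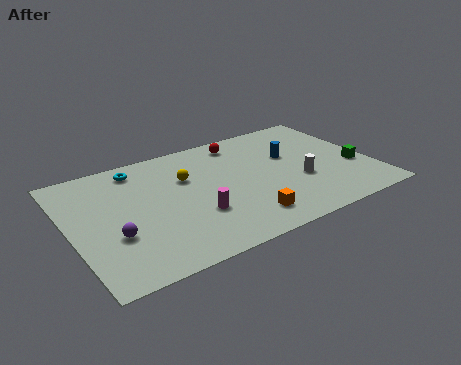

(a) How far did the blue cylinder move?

2.5

The blue cylinder moved from about (10.8, 8.3) to (11.7, 6.0), a distance of √(0.9² + 2.3²) ≈ 2.5.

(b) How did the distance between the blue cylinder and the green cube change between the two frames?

-3.8

The distance was about 7.7 in the first image and 3.9 in the second, so they moved 3.8 units closer together.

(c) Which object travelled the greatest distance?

the white cylinder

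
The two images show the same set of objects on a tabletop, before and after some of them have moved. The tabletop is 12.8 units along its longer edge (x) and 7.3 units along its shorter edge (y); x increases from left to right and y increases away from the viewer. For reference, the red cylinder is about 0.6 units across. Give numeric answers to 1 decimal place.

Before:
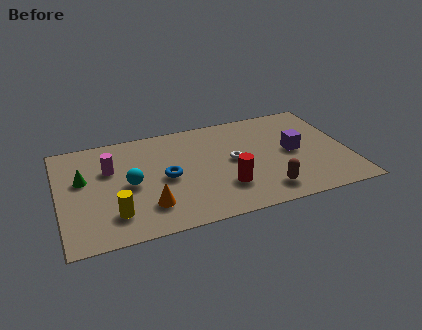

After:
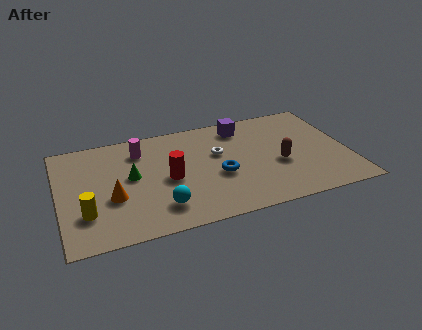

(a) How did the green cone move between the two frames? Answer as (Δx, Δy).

(2.1, -0.4)

The green cone was at about (1.1, 4.4) and moved to about (3.2, 4.0).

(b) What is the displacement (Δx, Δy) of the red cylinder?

(-2.4, 1.3)

From the two frames, the red cylinder sits at roughly (7.2, 2.1) before and (4.8, 3.4) after.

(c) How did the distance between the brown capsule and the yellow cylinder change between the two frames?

+2.0

The distance was about 6.6 in the first image and 8.6 in the second, so they moved 2.0 units further apart.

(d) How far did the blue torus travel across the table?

2.4

From (4.7, 3.5) to (7.0, 3.0), the blue torus covered √(2.3² + 0.5²) ≈ 2.4 units.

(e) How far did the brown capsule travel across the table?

1.9

The brown capsule moved from about (8.9, 1.3) to (9.7, 3.0), a distance of √(0.8² + 1.7²) ≈ 1.9.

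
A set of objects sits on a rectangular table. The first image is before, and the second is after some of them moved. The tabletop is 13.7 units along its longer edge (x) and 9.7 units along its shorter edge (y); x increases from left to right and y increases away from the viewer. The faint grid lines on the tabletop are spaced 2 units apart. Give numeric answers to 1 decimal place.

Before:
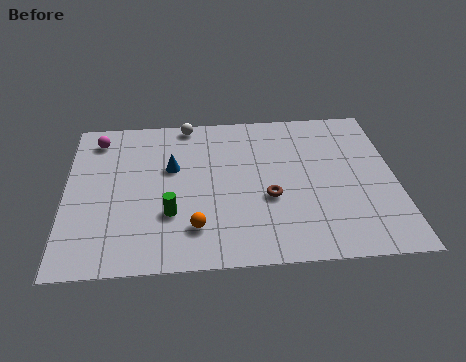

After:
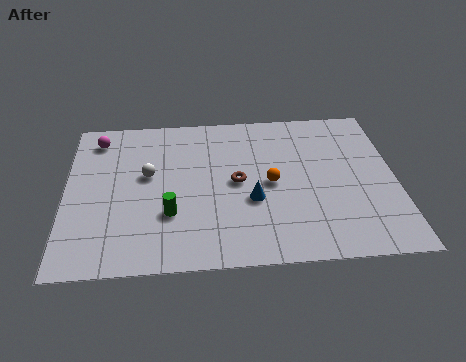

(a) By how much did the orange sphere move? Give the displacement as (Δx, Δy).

(3.2, 2.5)

The orange sphere was at about (5.3, 2.2) and moved to about (8.5, 4.7).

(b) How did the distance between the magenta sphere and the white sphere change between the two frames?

-0.6

Before: roughly 3.9 units apart; after: 3.3. That's 0.6 units closer together.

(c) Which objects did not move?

the green cylinder and the magenta sphere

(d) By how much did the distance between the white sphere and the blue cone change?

+1.7

Before: roughly 3.0 units apart; after: 4.7. That's 1.7 units further apart.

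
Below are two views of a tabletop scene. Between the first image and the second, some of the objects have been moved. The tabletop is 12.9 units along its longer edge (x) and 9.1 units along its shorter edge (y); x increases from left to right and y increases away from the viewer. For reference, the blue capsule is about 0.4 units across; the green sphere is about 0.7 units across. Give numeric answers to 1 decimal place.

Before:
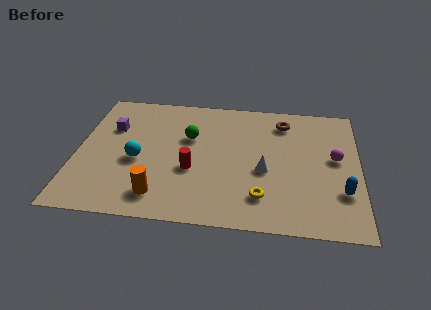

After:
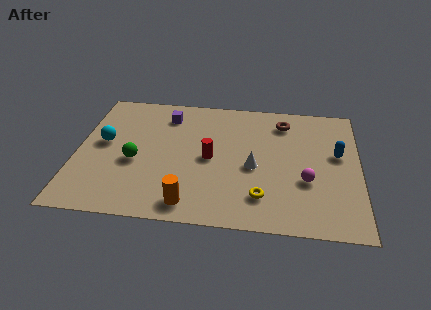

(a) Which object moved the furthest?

the green sphere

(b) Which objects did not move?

the yellow torus and the brown torus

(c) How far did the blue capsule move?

2.6

The blue capsule was near (12.1, 2.7) before and (11.9, 5.3) after, so it travelled √(0.2² + 2.6²) ≈ 2.6 units.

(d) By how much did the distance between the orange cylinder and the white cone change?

-1.2

Before: roughly 5.2 units apart; after: 4.0. That's 1.2 units closer together.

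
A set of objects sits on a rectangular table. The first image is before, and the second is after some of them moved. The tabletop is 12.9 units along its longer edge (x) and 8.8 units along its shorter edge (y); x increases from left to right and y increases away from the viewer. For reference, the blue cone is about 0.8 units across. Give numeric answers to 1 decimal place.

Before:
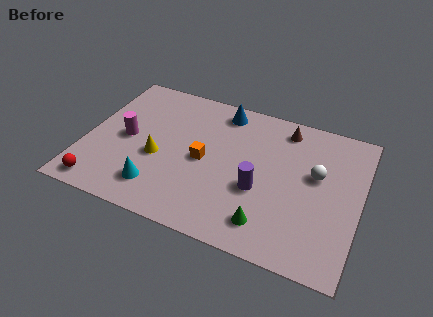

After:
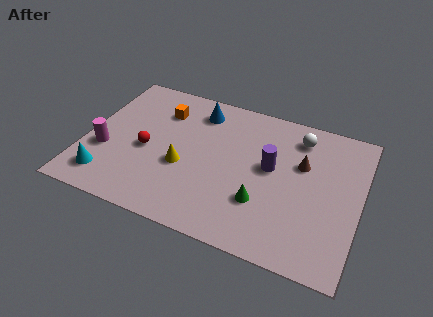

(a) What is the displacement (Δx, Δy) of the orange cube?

(-2.3, 2.4)

The orange cube was at about (5.6, 4.2) and moved to about (3.3, 6.6).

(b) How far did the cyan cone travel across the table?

2.4

The cyan cone moved from about (3.7, 1.8) to (1.3, 1.6), a distance of √(2.4² + 0.2²) ≈ 2.4.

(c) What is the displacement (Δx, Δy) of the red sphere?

(1.8, 2.9)

The red sphere started near (1.1, 1.0) and ended near (2.9, 3.9).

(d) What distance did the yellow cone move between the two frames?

1.2

From (3.5, 3.6) to (4.7, 3.5), the yellow cone covered √(1.2² + 0.1²) ≈ 1.2 units.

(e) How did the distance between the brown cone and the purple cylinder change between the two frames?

-2.6

The distance was about 4.2 in the first image and 1.6 in the second, so they moved 2.6 units closer together.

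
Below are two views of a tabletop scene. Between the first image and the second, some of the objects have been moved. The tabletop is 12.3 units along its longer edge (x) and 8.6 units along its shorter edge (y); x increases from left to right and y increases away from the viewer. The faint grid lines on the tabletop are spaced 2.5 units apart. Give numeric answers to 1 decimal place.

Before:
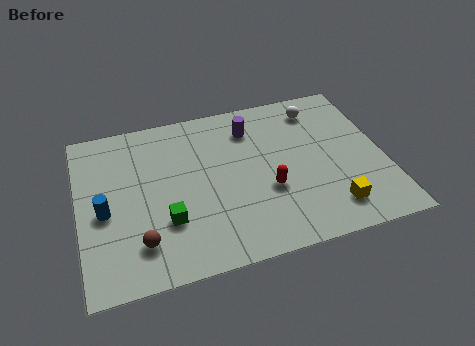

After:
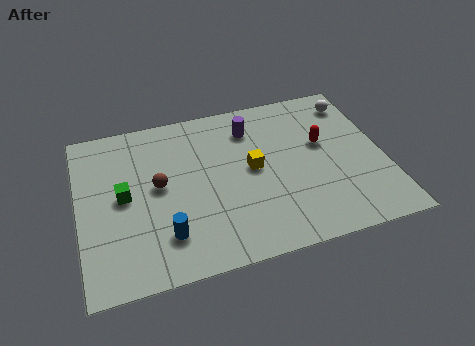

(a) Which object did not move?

the purple cylinder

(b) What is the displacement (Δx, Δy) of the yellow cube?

(-2.9, 2.9)

The yellow cube was at about (9.9, 1.6) and moved to about (7.0, 4.5).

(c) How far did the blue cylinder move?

2.9

The blue cylinder moved from about (1.0, 3.8) to (3.3, 2.0), a distance of √(2.3² + 1.8²) ≈ 2.9.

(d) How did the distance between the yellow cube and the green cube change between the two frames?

-1.4

They were about 6.6 units apart before and 5.2 after — 1.4 units closer together.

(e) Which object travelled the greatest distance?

the yellow cube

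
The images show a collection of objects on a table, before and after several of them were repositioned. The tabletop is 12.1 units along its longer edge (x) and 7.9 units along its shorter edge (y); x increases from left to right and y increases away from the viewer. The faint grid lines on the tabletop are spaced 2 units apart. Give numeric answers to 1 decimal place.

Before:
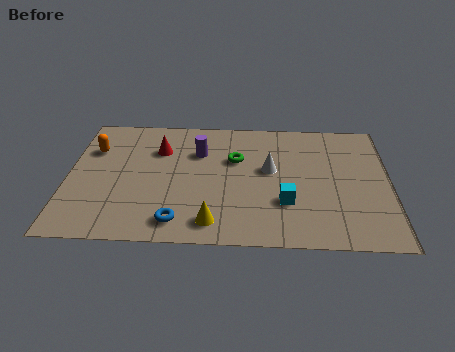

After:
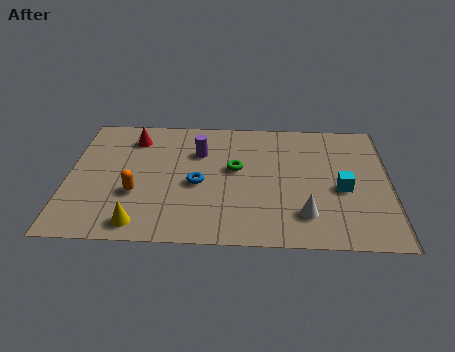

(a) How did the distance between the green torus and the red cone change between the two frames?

+1.4

Before: roughly 2.9 units apart; after: 4.3. That's 1.4 units further apart.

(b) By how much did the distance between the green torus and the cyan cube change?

+0.9

The distance was about 3.2 in the first image and 4.1 in the second, so they moved 0.9 units further apart.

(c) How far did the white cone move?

3.0

The white cone moved from about (7.6, 4.5) to (8.9, 1.8), a distance of √(1.3² + 2.7²) ≈ 3.0.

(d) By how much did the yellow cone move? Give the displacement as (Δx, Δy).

(-2.7, -0.2)

The yellow cone was at about (5.5, 1.2) and moved to about (2.8, 1.0).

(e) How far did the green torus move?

0.6

From (6.3, 5.1) to (6.3, 4.5), the green torus covered √(0.0² + 0.6²) ≈ 0.6 units.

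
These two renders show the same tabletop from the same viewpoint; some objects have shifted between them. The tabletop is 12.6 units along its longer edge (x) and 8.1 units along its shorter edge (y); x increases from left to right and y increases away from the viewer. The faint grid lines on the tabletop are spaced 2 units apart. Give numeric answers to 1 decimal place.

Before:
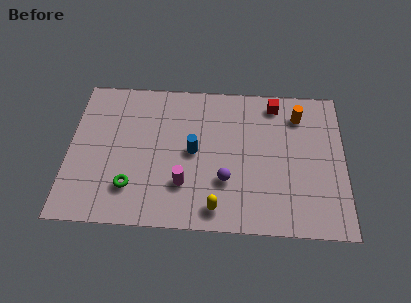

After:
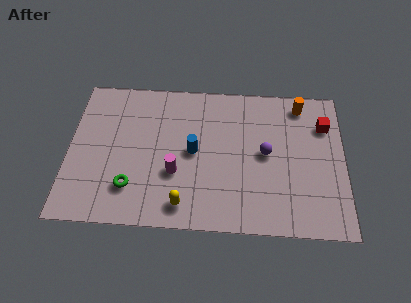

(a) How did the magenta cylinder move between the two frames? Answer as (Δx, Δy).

(-0.4, 0.6)

The magenta cylinder was at about (5.3, 2.3) and moved to about (4.9, 2.9).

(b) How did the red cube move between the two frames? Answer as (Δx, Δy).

(2.3, -1.1)

The red cube started near (9.4, 7.0) and ended near (11.7, 5.9).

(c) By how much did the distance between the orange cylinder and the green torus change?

+0.4

Before: roughly 8.8 units apart; after: 9.2. That's 0.4 units further apart.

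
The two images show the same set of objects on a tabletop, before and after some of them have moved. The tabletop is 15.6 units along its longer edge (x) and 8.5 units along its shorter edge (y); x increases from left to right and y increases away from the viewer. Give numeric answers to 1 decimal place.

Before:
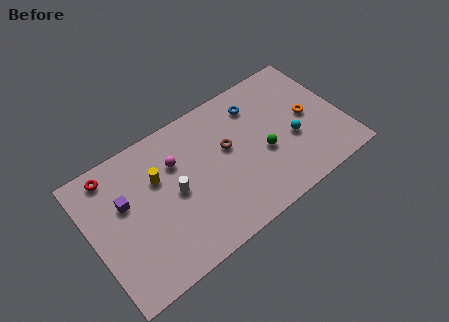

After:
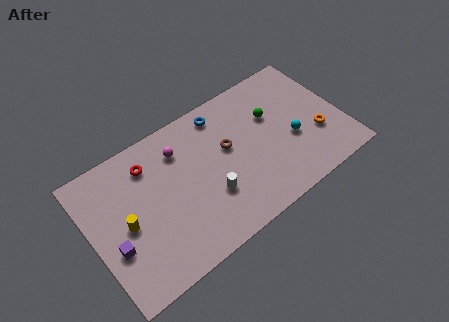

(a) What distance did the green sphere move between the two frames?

2.2

From (10.6, 3.5) to (11.5, 5.5), the green sphere covered √(0.9² + 2.0²) ≈ 2.2 units.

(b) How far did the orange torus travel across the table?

1.4

The orange torus was near (13.6, 4.3) before and (13.9, 2.9) after, so it travelled √(0.3² + 1.4²) ≈ 1.4 units.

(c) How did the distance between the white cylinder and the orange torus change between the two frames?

-1.6

The distance was about 8.5 in the first image and 6.9 in the second, so they moved 1.6 units closer together.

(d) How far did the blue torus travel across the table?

2.2

The blue torus was near (10.7, 6.7) before and (8.6, 7.3) after, so it travelled √(2.1² + 0.6²) ≈ 2.2 units.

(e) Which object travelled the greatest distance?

the yellow cylinder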